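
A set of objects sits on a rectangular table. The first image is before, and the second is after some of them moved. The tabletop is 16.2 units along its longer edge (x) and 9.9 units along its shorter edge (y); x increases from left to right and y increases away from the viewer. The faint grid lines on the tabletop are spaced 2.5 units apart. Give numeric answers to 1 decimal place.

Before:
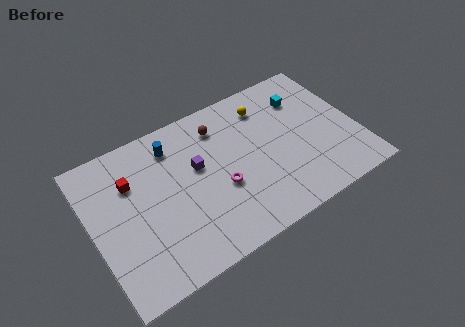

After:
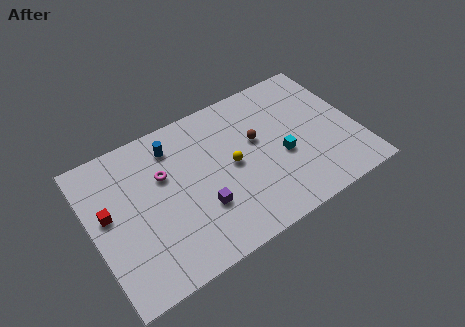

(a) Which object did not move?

the blue cylinder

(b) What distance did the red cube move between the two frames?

2.1

From (2.6, 6.9) to (1.0, 5.6), the red cube covered √(1.6² + 1.3²) ≈ 2.1 units.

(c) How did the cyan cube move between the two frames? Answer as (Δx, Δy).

(-1.9, -3.3)

The cyan cube started near (13.4, 7.4) and ended near (11.5, 4.1).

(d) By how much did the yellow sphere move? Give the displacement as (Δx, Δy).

(-2.6, -2.9)

The yellow sphere was at about (11.1, 7.9) and moved to about (8.5, 5.0).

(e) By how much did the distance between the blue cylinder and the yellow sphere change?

-1.4

Before: roughly 5.8 units apart; after: 4.4. That's 1.4 units closer together.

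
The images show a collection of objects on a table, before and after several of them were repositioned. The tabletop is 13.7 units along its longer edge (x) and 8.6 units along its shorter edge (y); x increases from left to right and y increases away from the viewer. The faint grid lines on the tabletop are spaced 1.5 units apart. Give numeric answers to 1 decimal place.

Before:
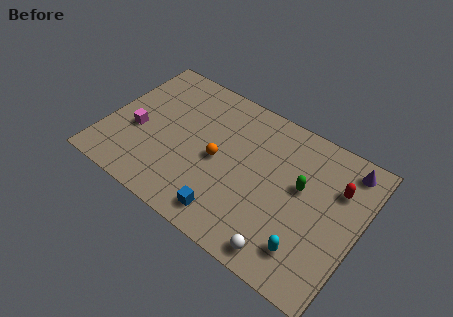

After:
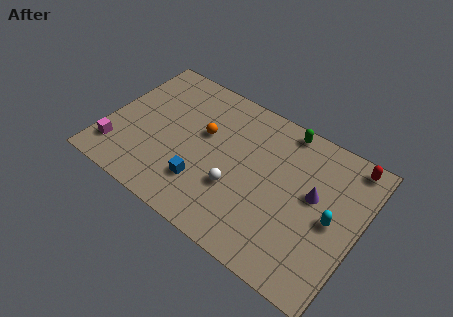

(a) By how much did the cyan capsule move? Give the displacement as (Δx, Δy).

(0.9, 2.3)

The cyan capsule started near (11.4, 1.8) and ended near (12.3, 4.1).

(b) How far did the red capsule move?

1.7

The red capsule was near (12.3, 6.0) before and (12.7, 7.7) after, so it travelled √(0.4² + 1.7²) ≈ 1.7 units.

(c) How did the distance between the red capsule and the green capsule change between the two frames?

+1.5

They were about 2.1 units apart before and 3.6 after — 1.5 units further apart.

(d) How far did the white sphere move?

3.6

The white sphere was near (10.3, 1.0) before and (7.3, 3.0) after, so it travelled √(3.0² + 2.0²) ≈ 3.6 units.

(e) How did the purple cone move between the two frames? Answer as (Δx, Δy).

(-1.4, -2.5)

The purple cone was at about (12.6, 7.4) and moved to about (11.2, 4.9).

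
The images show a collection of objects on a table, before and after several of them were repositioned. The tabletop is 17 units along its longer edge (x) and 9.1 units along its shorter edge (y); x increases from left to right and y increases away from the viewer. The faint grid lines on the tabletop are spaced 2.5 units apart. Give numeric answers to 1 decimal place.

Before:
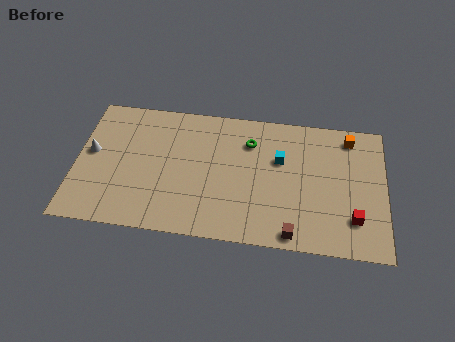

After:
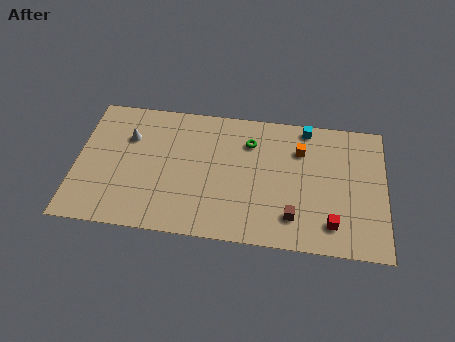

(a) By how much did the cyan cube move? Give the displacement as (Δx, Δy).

(1.4, 2.4)

The cyan cube was at about (11.2, 5.8) and moved to about (12.6, 8.2).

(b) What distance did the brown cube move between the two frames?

1.1

The brown cube moved from about (12.0, 0.9) to (12.0, 2.0), a distance of √(0.0² + 1.1²) ≈ 1.1.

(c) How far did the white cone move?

2.4

The white cone was near (0.8, 5.0) before and (2.8, 6.3) after, so it travelled √(2.0² + 1.3²) ≈ 2.4 units.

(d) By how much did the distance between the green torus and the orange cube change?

-2.8

Before: roughly 5.6 units apart; after: 2.8. That's 2.8 units closer together.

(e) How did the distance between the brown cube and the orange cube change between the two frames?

-2.9

The distance was about 7.5 in the first image and 4.6 in the second, so they moved 2.9 units closer together.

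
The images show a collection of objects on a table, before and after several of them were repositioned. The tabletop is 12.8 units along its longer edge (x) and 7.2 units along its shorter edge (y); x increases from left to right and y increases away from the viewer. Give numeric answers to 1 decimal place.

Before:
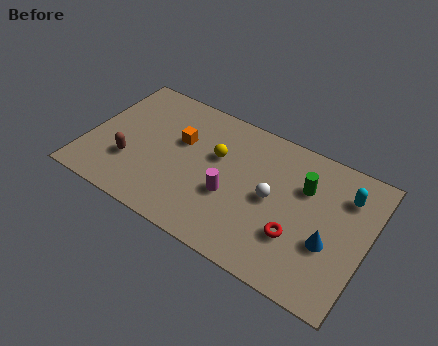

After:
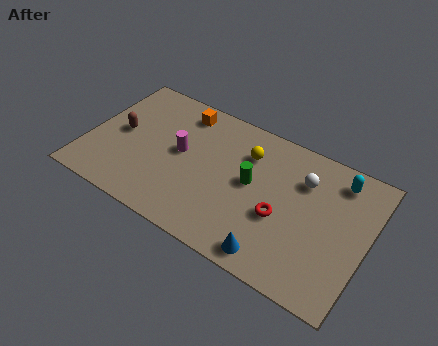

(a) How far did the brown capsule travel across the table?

1.6

The brown capsule moved from about (2.1, 2.3) to (1.4, 3.7), a distance of √(0.7² + 1.4²) ≈ 1.6.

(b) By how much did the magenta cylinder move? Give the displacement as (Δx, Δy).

(-2.5, 1.1)

The magenta cylinder started near (6.7, 2.8) and ended near (4.2, 3.9).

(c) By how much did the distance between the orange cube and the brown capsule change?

+0.5

The distance was about 3.0 in the first image and 3.5 in the second, so they moved 0.5 units further apart.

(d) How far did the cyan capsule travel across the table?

0.7

The cyan capsule moved from about (11.6, 5.4) to (11.2, 6.0), a distance of √(0.4² + 0.6²) ≈ 0.7.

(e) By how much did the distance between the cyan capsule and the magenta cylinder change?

+1.8

The distance was about 5.5 in the first image and 7.3 in the second, so they moved 1.8 units further apart.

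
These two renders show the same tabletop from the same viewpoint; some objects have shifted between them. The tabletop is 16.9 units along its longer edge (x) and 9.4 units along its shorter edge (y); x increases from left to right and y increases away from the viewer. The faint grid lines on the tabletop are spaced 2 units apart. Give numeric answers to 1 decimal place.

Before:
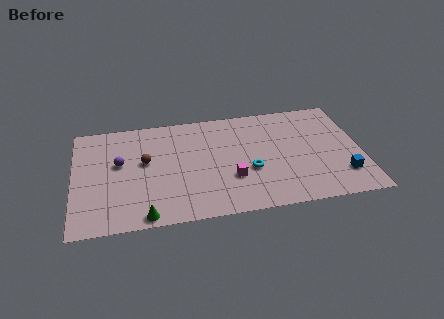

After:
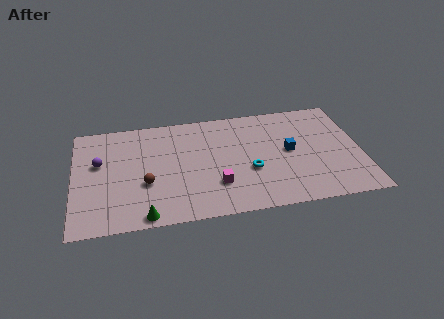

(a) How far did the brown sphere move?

1.9

The brown sphere moved from about (4.2, 5.4) to (4.2, 3.5), a distance of √(0.0² + 1.9²) ≈ 1.9.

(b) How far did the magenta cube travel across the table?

1.0

From (9.2, 3.1) to (8.3, 2.7), the magenta cube covered √(0.9² + 0.4²) ≈ 1.0 units.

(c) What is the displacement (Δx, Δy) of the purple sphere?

(-1.2, 0.2)

The purple sphere was at about (2.7, 5.5) and moved to about (1.5, 5.7).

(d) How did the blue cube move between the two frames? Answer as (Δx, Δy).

(-3.0, 2.6)

The blue cube started near (15.7, 2.3) and ended near (12.7, 4.9).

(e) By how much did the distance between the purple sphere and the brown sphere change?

+2.0

The distance was about 1.5 in the first image and 3.5 in the second, so they moved 2.0 units further apart.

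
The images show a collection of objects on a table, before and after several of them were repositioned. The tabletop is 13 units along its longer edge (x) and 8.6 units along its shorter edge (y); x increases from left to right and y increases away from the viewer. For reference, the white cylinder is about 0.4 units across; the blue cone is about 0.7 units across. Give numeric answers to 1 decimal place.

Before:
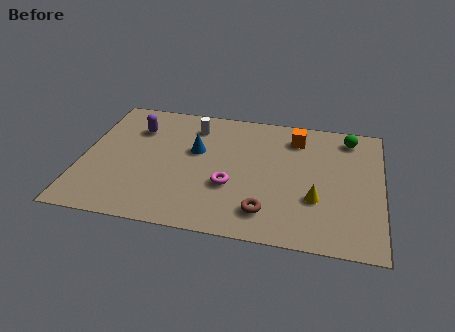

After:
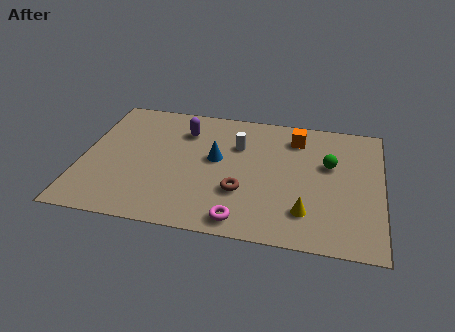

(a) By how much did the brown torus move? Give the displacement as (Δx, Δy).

(-1.1, 1.1)

The brown torus was at about (8.1, 1.7) and moved to about (7.0, 2.8).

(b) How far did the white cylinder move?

2.2

The white cylinder moved from about (4.7, 6.9) to (6.7, 5.9), a distance of √(2.0² + 1.0²) ≈ 2.2.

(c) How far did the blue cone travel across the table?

1.0

From (4.9, 5.2) to (5.8, 4.8), the blue cone covered √(0.9² + 0.4²) ≈ 1.0 units.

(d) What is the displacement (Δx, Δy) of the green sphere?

(-0.8, -2.0)

From the two frames, the green sphere sits at roughly (11.5, 7.3) before and (10.7, 5.3) after.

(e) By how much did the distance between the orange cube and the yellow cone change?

+0.8

They were about 4.1 units apart before and 4.9 after — 0.8 units further apart.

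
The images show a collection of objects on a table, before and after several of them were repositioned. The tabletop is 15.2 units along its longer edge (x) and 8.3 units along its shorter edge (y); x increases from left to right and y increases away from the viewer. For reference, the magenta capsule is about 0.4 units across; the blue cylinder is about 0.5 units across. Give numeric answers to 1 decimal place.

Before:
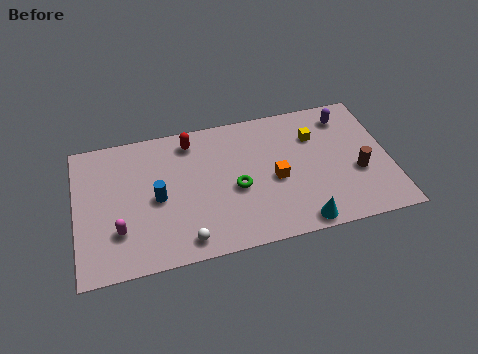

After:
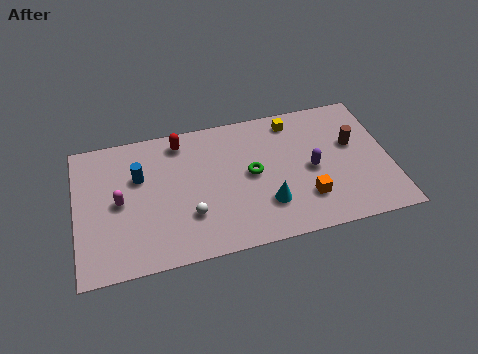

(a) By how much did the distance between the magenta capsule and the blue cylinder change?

-0.8

They were about 2.4 units apart before and 1.6 after — 0.8 units closer together.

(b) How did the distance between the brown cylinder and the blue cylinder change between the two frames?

+0.7

Before: roughly 9.7 units apart; after: 10.4. That's 0.7 units further apart.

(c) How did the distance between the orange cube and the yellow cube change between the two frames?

+1.9

They were about 3.0 units apart before and 4.9 after — 1.9 units further apart.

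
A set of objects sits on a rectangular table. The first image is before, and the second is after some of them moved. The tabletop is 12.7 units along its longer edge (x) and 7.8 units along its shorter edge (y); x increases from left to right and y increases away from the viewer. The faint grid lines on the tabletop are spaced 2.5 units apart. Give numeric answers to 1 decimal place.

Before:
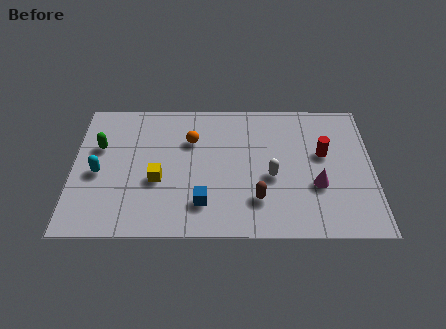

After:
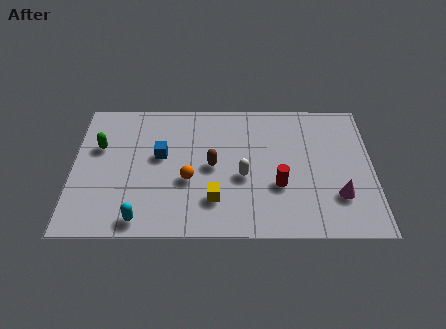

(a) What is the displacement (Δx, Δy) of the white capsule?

(-1.2, 0.0)

From the two frames, the white capsule sits at roughly (8.4, 3.3) before and (7.2, 3.3) after.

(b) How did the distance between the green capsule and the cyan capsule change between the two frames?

+3.0

The distance was about 1.5 in the first image and 4.5 in the second, so they moved 3.0 units further apart.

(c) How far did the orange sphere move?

2.3

From (5.0, 5.4) to (4.9, 3.1), the orange sphere covered √(0.1² + 2.3²) ≈ 2.3 units.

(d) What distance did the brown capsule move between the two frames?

2.7

From (7.8, 2.0) to (5.9, 3.9), the brown capsule covered √(1.9² + 1.9²) ≈ 2.7 units.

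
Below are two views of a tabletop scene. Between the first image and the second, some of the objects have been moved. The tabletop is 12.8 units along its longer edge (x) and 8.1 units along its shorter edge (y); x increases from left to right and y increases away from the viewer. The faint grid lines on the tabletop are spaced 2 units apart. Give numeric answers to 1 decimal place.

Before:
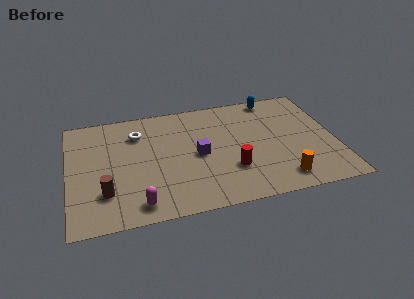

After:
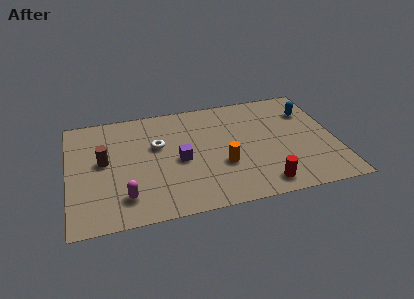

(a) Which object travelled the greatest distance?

the orange cylinder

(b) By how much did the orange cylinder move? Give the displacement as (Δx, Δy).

(-2.7, 1.6)

From the two frames, the orange cylinder sits at roughly (10.0, 1.3) before and (7.3, 2.9) after.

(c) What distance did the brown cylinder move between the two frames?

2.2

The brown cylinder moved from about (1.7, 2.2) to (1.7, 4.4), a distance of √(0.0² + 2.2²) ≈ 2.2.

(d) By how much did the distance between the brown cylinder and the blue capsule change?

+0.3

They were about 9.8 units apart before and 10.1 after — 0.3 units further apart.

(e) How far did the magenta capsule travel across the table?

0.8

From (3.2, 1.1) to (2.6, 1.7), the magenta capsule covered √(0.6² + 0.6²) ≈ 0.8 units.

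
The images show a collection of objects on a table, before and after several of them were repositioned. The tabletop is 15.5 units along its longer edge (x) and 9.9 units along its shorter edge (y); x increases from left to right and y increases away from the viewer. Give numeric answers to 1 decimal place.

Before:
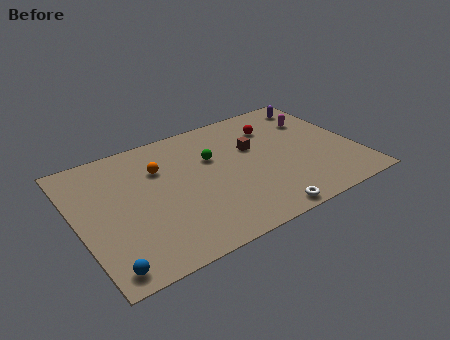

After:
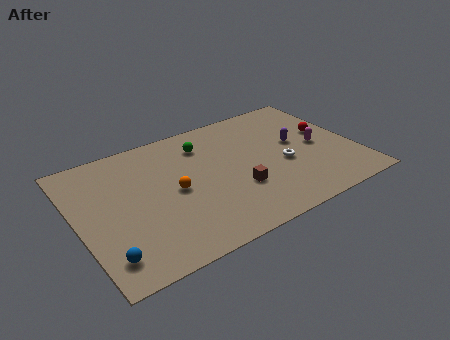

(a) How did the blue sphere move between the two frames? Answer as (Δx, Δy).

(0.1, 0.7)

The blue sphere started near (1.0, 1.1) and ended near (1.1, 1.8).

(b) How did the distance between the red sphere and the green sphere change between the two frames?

+3.3

They were about 3.8 units apart before and 7.1 after — 3.3 units further apart.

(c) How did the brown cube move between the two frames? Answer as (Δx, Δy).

(-1.4, -2.9)

The brown cube was at about (10.0, 6.2) and moved to about (8.6, 3.3).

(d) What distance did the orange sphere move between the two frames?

2.2

The orange sphere was near (4.8, 6.9) before and (5.3, 4.8) after, so it travelled √(0.5² + 2.1²) ≈ 2.2 units.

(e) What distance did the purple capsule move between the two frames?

3.4

From (14.1, 8.4) to (12.4, 5.5), the purple capsule covered √(1.7² + 2.9²) ≈ 3.4 units.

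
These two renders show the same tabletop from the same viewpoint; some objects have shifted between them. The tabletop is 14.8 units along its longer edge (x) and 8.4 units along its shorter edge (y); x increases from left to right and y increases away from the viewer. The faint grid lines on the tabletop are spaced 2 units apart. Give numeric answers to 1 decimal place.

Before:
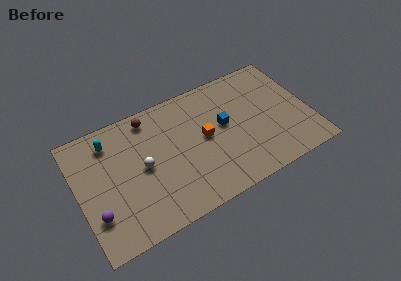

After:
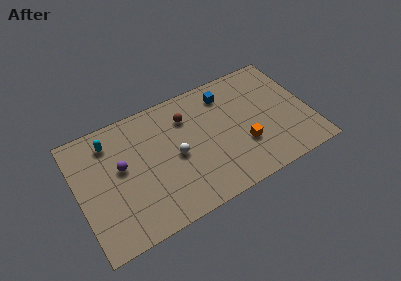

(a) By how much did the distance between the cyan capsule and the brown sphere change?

+2.3

The distance was about 2.6 in the first image and 4.9 in the second, so they moved 2.3 units further apart.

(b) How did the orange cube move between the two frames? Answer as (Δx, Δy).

(2.3, -1.6)

The orange cube was at about (8.1, 4.4) and moved to about (10.4, 2.8).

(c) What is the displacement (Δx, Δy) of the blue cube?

(0.4, 2.1)

From the two frames, the blue cube sits at roughly (9.4, 4.7) before and (9.8, 6.8) after.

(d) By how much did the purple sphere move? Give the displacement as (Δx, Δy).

(1.9, 2.4)

The purple sphere started near (0.9, 2.4) and ended near (2.8, 4.8).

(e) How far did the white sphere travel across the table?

2.1

The white sphere moved from about (4.1, 4.2) to (6.2, 4.0), a distance of √(2.1² + 0.2²) ≈ 2.1.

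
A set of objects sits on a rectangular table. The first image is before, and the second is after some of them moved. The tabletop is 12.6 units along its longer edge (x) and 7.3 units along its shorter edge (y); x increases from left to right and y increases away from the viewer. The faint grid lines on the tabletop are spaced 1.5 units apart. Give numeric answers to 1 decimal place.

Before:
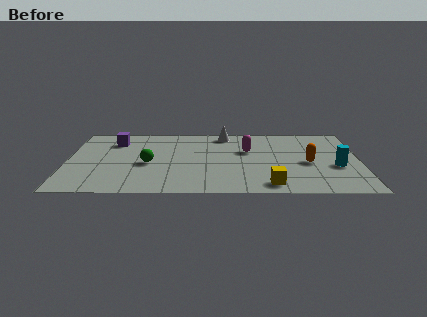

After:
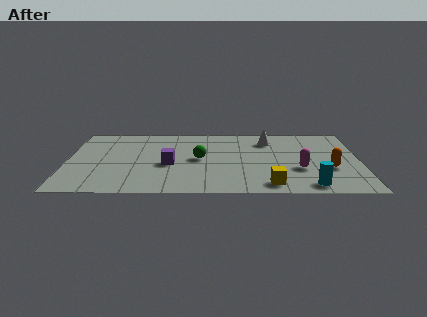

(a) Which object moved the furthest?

the purple cube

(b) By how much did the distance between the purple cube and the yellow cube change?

-3.3

They were about 8.1 units apart before and 4.8 after — 3.3 units closer together.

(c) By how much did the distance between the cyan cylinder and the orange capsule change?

+0.7

Before: roughly 1.3 units apart; after: 2.0. That's 0.7 units further apart.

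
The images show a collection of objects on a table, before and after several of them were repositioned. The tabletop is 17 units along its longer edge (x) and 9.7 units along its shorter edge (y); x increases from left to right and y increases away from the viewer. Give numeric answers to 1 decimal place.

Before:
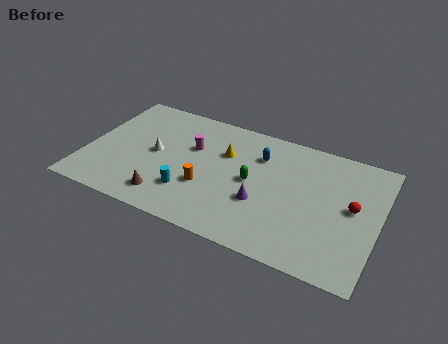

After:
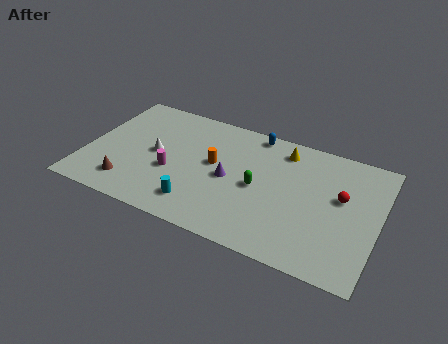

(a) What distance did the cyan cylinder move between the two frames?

0.9

From (6.3, 2.6) to (6.9, 1.9), the cyan cylinder covered √(0.6² + 0.7²) ≈ 0.9 units.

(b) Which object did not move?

the white cone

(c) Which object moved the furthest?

the yellow cone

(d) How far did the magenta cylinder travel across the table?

2.6

The magenta cylinder moved from about (6.0, 6.2) to (5.1, 3.8), a distance of √(0.9² + 2.4²) ≈ 2.6.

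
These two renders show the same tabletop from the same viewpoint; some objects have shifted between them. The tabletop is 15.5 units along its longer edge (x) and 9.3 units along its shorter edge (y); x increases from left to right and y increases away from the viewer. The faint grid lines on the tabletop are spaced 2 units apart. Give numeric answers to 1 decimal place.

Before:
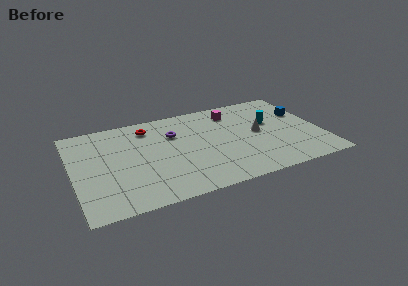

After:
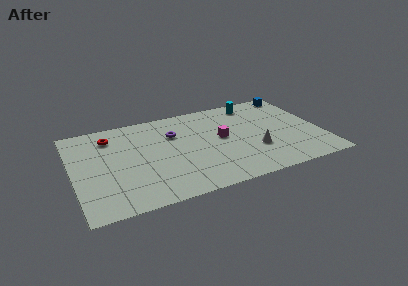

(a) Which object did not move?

the purple torus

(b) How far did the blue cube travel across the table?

2.3

From (14.6, 6.0) to (14.4, 8.3), the blue cube covered √(0.2² + 2.3²) ≈ 2.3 units.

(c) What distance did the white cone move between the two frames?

1.7

The white cone moved from about (11.6, 4.8) to (11.2, 3.1), a distance of √(0.4² + 1.7²) ≈ 1.7.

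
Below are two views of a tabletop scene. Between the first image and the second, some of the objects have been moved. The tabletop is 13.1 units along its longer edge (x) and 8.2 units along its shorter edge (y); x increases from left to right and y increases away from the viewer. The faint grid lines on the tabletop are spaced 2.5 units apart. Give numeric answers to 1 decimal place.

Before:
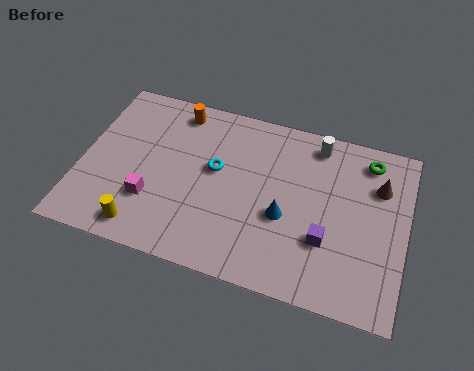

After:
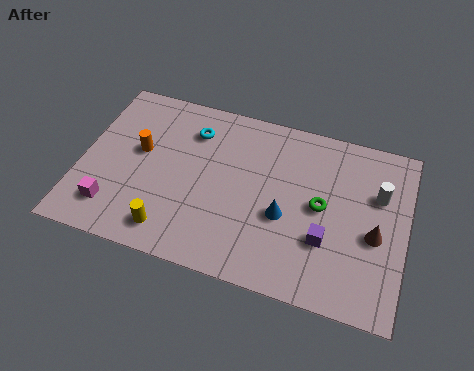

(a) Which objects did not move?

the blue cone and the purple cube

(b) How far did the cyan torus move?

1.9

From (5.4, 4.7) to (4.3, 6.3), the cyan torus covered √(1.1² + 1.6²) ≈ 1.9 units.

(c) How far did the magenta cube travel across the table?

1.7

The magenta cube was near (3.0, 2.5) before and (1.5, 1.7) after, so it travelled √(1.5² + 0.8²) ≈ 1.7 units.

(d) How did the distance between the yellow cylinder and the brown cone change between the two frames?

-1.9

Before: roughly 10.2 units apart; after: 8.3. That's 1.9 units closer together.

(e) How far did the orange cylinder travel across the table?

2.7

From (3.6, 7.1) to (2.3, 4.7), the orange cylinder covered √(1.3² + 2.4²) ≈ 2.7 units.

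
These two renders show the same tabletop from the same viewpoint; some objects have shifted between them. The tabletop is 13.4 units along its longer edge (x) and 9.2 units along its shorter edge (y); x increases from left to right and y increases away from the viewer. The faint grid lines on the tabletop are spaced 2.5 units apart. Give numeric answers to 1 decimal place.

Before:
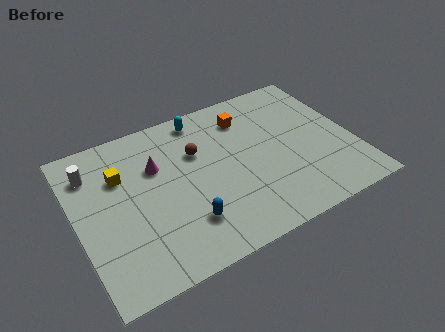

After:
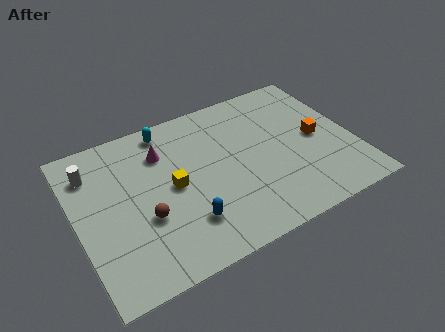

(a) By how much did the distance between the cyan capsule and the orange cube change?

+5.5

The distance was about 2.3 in the first image and 7.8 in the second, so they moved 5.5 units further apart.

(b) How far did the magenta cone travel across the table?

0.8

The magenta cone moved from about (4.0, 6.1) to (4.4, 6.8), a distance of √(0.4² + 0.7²) ≈ 0.8.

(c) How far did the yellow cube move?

2.9

From (2.3, 6.3) to (4.6, 4.6), the yellow cube covered √(2.3² + 1.7²) ≈ 2.9 units.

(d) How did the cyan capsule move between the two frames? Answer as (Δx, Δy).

(-1.7, 0.0)

The cyan capsule started near (6.5, 8.1) and ended near (4.8, 8.1).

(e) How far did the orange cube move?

4.1

The orange cube was near (8.6, 7.2) before and (11.7, 4.5) after, so it travelled √(3.1² + 2.7²) ≈ 4.1 units.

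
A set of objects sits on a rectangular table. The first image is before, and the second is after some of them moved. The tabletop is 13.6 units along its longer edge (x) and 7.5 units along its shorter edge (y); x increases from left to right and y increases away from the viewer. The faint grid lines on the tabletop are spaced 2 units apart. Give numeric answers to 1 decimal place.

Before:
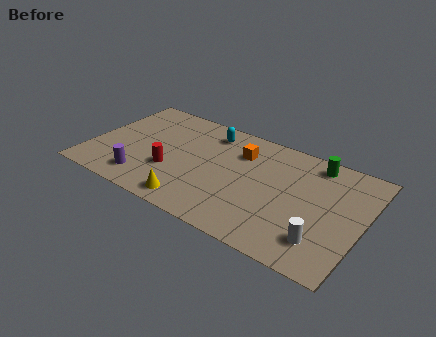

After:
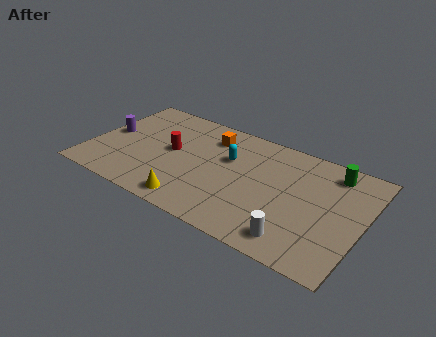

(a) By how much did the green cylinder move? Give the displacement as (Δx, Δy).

(0.9, -0.2)

The green cylinder started near (10.9, 6.5) and ended near (11.8, 6.3).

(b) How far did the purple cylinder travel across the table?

3.3

The purple cylinder moved from about (3.0, 1.4) to (0.8, 3.9), a distance of √(2.2² + 2.5²) ≈ 3.3.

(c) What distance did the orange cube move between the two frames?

1.6

From (7.3, 5.5) to (5.7, 5.9), the orange cube covered √(1.6² + 0.4²) ≈ 1.6 units.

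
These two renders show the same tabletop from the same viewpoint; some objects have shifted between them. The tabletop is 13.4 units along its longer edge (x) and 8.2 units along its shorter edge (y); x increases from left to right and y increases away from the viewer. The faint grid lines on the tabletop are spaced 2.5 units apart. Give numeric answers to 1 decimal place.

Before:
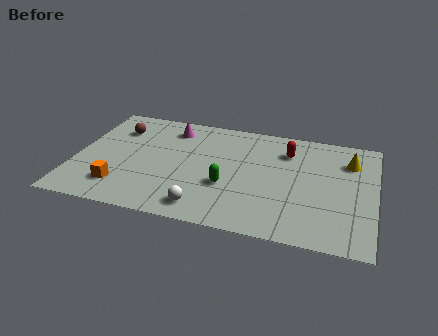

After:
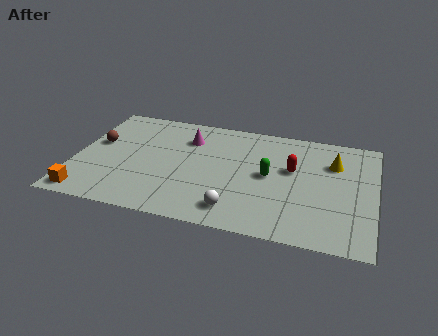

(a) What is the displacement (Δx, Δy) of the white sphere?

(1.4, 0.2)

From the two frames, the white sphere sits at roughly (6.0, 1.2) before and (7.4, 1.4) after.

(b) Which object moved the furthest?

the green capsule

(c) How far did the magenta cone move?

1.0

The magenta cone moved from about (4.1, 6.7) to (4.9, 6.1), a distance of √(0.8² + 0.6²) ≈ 1.0.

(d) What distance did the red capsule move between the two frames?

1.3

The red capsule moved from about (9.4, 6.2) to (9.7, 4.9), a distance of √(0.3² + 1.3²) ≈ 1.3.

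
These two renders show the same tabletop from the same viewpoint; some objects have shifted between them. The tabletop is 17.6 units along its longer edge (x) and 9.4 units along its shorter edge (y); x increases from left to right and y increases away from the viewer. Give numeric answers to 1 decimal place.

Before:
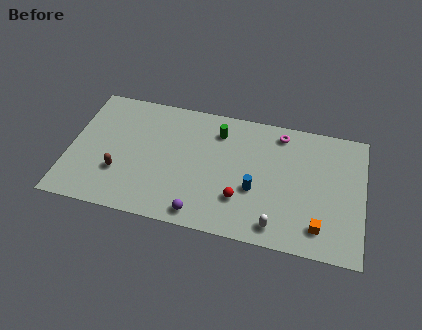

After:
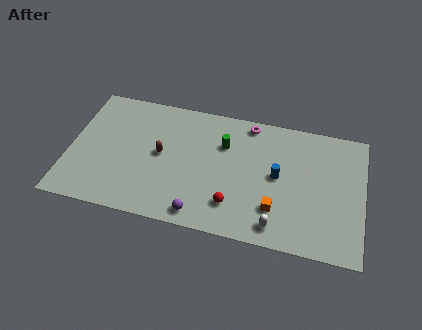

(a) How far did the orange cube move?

2.7

The orange cube moved from about (15.1, 1.8) to (12.5, 2.5), a distance of √(2.6² + 0.7²) ≈ 2.7.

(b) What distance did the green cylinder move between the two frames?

1.0

The green cylinder moved from about (8.8, 7.4) to (9.2, 6.5), a distance of √(0.4² + 0.9²) ≈ 1.0.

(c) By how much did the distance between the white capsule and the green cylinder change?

-1.0

They were about 7.2 units apart before and 6.2 after — 1.0 units closer together.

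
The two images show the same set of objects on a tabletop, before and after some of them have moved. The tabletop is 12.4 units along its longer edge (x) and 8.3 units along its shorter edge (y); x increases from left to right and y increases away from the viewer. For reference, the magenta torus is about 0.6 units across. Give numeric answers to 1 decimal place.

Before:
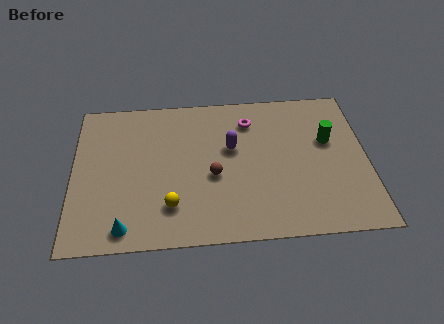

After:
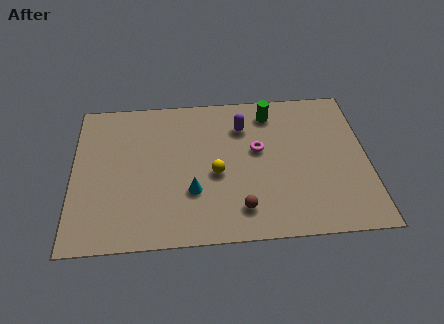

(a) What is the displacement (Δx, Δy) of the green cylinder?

(-2.4, 1.8)

The green cylinder started near (10.8, 5.1) and ended near (8.4, 6.9).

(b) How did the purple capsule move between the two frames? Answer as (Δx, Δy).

(0.5, 1.2)

The purple capsule started near (6.7, 5.0) and ended near (7.2, 6.2).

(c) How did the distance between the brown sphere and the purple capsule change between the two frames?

+2.9

Before: roughly 1.7 units apart; after: 4.6. That's 2.9 units further apart.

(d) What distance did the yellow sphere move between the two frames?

2.5

From (4.1, 2.0) to (6.0, 3.6), the yellow sphere covered √(1.9² + 1.6²) ≈ 2.5 units.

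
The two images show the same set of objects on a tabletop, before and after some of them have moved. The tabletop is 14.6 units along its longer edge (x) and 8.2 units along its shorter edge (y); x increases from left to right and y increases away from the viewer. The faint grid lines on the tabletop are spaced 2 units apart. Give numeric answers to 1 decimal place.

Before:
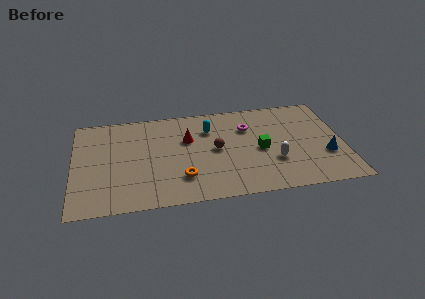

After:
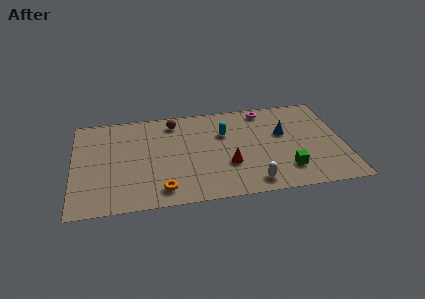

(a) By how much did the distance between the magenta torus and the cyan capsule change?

+0.8

Before: roughly 2.1 units apart; after: 2.9. That's 0.8 units further apart.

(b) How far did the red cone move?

3.3

The red cone moved from about (6.2, 5.3) to (8.3, 2.8), a distance of √(2.1² + 2.5²) ≈ 3.3.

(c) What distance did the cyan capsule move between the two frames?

0.9

The cyan capsule was near (7.4, 6.0) before and (8.2, 5.5) after, so it travelled √(0.8² + 0.5²) ≈ 0.9 units.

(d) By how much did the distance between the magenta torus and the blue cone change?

-2.7

They were about 5.1 units apart before and 2.4 after — 2.7 units closer together.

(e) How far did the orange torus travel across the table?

1.4

From (5.8, 2.1) to (4.7, 1.3), the orange torus covered √(1.1² + 0.8²) ≈ 1.4 units.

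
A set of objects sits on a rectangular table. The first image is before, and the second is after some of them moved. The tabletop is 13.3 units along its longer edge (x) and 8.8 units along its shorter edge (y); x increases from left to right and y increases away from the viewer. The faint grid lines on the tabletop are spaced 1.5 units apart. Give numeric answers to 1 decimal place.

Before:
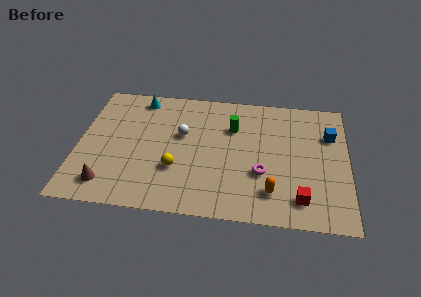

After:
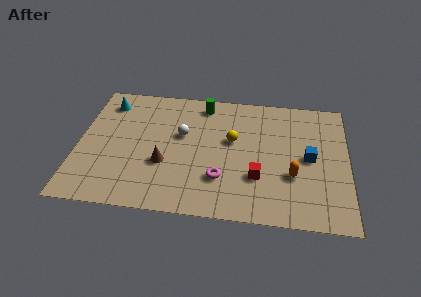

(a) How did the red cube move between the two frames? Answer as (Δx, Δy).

(-2.1, 1.2)

The red cube started near (11.0, 1.6) and ended near (8.9, 2.8).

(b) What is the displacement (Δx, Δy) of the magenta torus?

(-2.0, -0.6)

The magenta torus was at about (9.1, 3.1) and moved to about (7.1, 2.5).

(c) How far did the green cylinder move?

2.1

The green cylinder was near (7.6, 6.1) before and (6.1, 7.6) after, so it travelled √(1.5² + 1.5²) ≈ 2.1 units.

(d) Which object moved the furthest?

the yellow sphere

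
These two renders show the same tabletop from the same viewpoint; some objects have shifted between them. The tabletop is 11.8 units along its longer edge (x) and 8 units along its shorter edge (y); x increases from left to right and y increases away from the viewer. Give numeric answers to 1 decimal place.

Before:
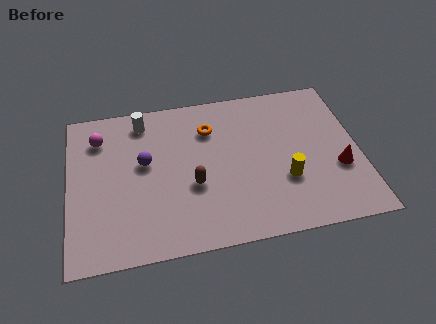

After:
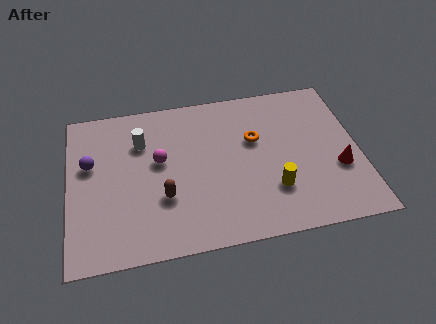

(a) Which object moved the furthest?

the magenta sphere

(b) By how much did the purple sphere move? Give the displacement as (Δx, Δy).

(-2.2, 0.3)

The purple sphere started near (3.1, 4.6) and ended near (0.9, 4.9).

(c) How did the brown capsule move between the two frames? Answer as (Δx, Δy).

(-1.2, -0.4)

The brown capsule started near (5.0, 3.1) and ended near (3.8, 2.7).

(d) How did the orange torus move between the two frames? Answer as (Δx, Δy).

(1.8, -0.9)

The orange torus started near (5.8, 5.9) and ended near (7.6, 5.0).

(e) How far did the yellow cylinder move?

0.6

The yellow cylinder was near (8.7, 2.7) before and (8.2, 2.3) after, so it travelled √(0.5² + 0.4²) ≈ 0.6 units.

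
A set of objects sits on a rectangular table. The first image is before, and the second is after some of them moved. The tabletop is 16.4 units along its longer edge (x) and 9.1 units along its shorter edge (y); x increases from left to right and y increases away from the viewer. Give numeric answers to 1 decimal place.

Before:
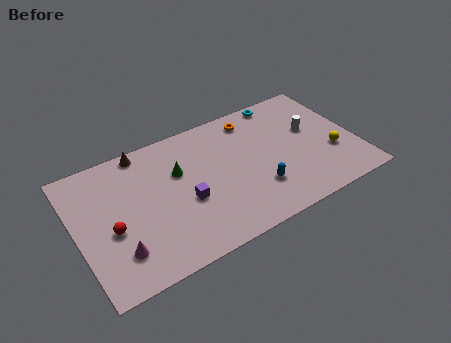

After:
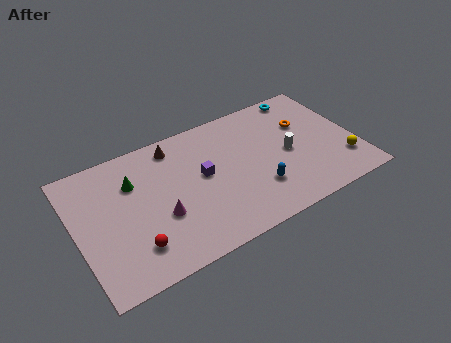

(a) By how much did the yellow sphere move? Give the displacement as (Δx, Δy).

(0.5, -0.9)

The yellow sphere was at about (14.9, 3.2) and moved to about (15.4, 2.3).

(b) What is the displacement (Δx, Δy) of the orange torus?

(2.9, -1.7)

The orange torus started near (10.8, 7.7) and ended near (13.7, 6.0).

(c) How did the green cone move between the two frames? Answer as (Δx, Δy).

(-2.6, 0.5)

From the two frames, the green cone sits at roughly (6.1, 5.9) before and (3.5, 6.4) after.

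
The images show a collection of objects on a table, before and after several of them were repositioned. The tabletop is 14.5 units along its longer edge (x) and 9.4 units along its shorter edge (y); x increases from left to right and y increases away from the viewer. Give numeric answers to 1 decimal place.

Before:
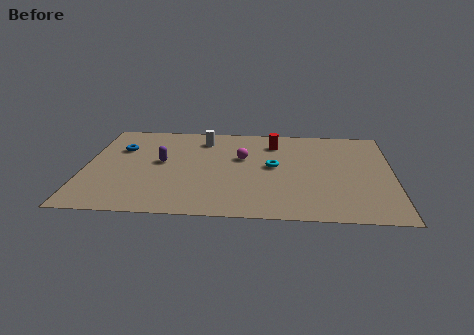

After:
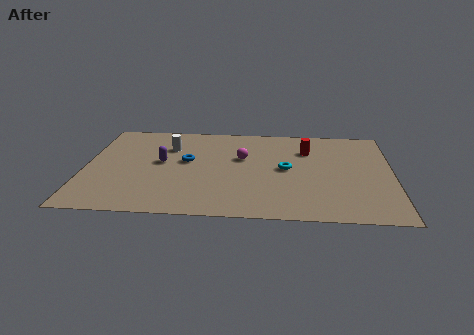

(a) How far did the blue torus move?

3.4

The blue torus moved from about (1.6, 6.4) to (4.8, 5.3), a distance of √(3.2² + 1.1²) ≈ 3.4.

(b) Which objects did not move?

the purple capsule and the magenta sphere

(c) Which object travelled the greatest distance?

the blue torus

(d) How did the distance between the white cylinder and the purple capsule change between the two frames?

-1.5

The distance was about 3.1 in the first image and 1.6 in the second, so they moved 1.5 units closer together.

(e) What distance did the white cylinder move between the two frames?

1.8

The white cylinder moved from about (5.5, 7.6) to (3.9, 6.7), a distance of √(1.6² + 0.9²) ≈ 1.8.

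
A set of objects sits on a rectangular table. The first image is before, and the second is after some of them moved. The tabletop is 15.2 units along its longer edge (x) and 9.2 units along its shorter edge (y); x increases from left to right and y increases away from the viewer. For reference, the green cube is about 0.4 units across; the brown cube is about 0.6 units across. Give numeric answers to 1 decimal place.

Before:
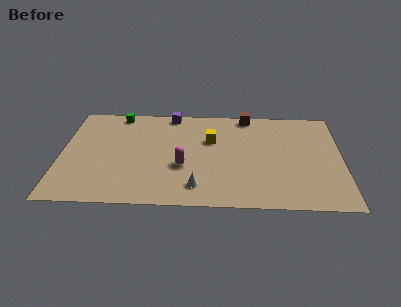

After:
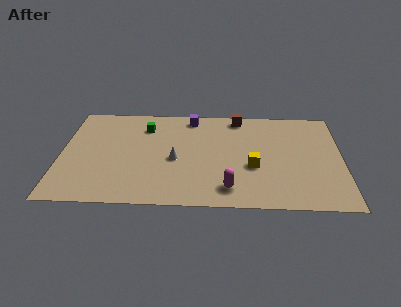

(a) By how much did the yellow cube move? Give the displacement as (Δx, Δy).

(2.3, -2.4)

From the two frames, the yellow cube sits at roughly (8.1, 6.0) before and (10.4, 3.6) after.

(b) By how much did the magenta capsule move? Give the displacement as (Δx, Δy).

(2.5, -1.9)

The magenta capsule started near (6.6, 3.5) and ended near (9.1, 1.6).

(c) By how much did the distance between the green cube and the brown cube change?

-1.9

They were about 7.1 units apart before and 5.2 after — 1.9 units closer together.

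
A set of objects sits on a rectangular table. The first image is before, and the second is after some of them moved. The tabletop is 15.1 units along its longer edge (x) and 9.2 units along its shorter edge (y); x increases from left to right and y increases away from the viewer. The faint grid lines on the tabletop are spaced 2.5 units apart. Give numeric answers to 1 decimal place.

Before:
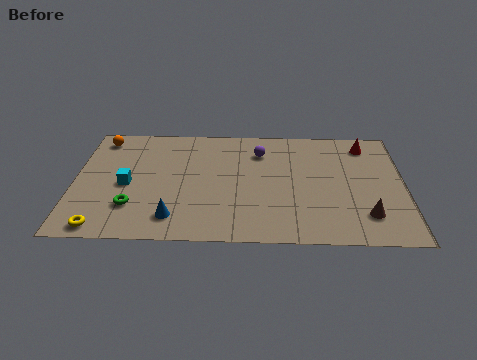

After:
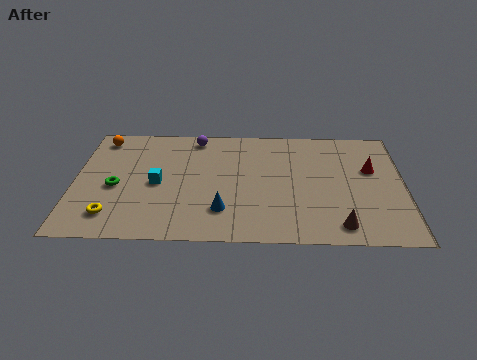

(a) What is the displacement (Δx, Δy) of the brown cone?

(-1.2, -0.8)

From the two frames, the brown cone sits at roughly (13.3, 2.1) before and (12.1, 1.3) after.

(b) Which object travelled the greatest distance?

the purple sphere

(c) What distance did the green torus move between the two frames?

1.7

The green torus was near (2.7, 2.5) before and (1.9, 4.0) after, so it travelled √(0.8² + 1.5²) ≈ 1.7 units.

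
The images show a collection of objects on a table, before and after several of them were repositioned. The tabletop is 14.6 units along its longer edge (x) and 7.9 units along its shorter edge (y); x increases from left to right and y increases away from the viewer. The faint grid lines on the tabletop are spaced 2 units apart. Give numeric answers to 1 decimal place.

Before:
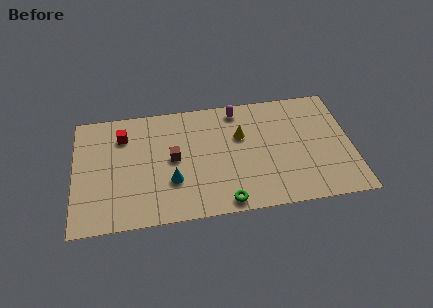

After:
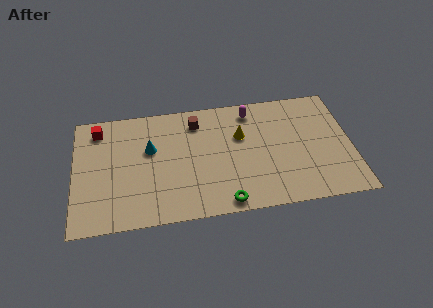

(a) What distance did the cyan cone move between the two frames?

2.5

From (5.1, 2.6) to (4.0, 4.9), the cyan cone covered √(1.1² + 2.3²) ≈ 2.5 units.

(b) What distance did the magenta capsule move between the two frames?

0.7

The magenta capsule was near (8.7, 6.9) before and (9.4, 6.7) after, so it travelled √(0.7² + 0.2²) ≈ 0.7 units.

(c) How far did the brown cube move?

2.6

The brown cube was near (5.2, 4.1) before and (6.5, 6.4) after, so it travelled √(1.3² + 2.3²) ≈ 2.6 units.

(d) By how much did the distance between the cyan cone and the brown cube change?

+1.4

The distance was about 1.5 in the first image and 2.9 in the second, so they moved 1.4 units further apart.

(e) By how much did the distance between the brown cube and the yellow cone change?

-1.1

The distance was about 3.7 in the first image and 2.6 in the second, so they moved 1.1 units closer together.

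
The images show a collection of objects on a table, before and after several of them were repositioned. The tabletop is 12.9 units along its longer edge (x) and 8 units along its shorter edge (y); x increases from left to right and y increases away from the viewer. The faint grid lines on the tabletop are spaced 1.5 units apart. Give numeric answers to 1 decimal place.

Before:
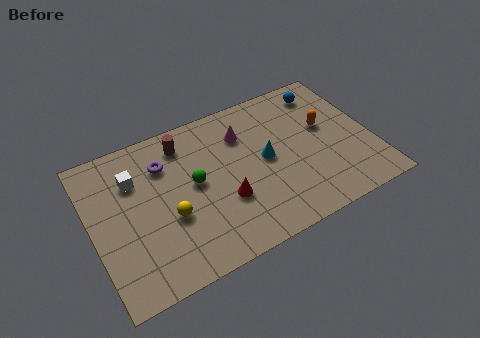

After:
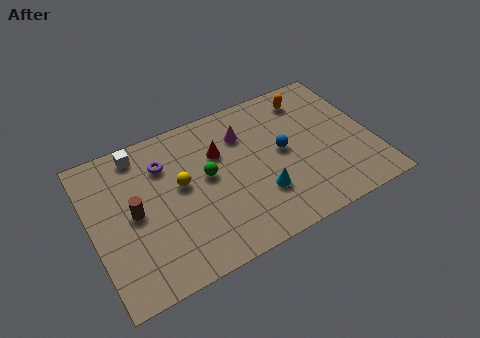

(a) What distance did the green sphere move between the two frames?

0.6

From (4.7, 4.3) to (5.3, 4.4), the green sphere covered √(0.6² + 0.1²) ≈ 0.6 units.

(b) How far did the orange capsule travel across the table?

2.0

The orange capsule was near (10.9, 4.7) before and (10.4, 6.6) after, so it travelled √(0.5² + 1.9²) ≈ 2.0 units.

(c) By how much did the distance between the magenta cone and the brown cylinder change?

+2.8

Before: roughly 2.8 units apart; after: 5.6. That's 2.8 units further apart.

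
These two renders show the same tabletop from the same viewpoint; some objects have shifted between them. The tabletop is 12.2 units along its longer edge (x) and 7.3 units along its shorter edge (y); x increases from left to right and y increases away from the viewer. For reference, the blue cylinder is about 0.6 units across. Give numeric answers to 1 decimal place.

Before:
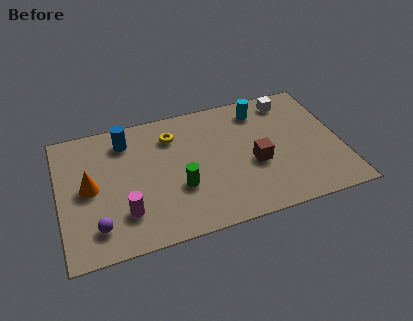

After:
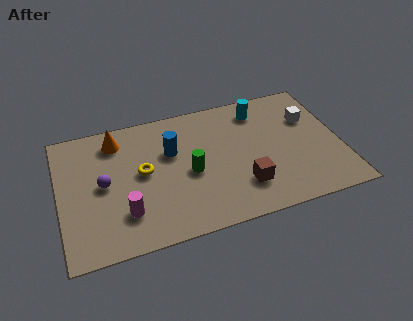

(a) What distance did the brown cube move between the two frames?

1.3

From (8.4, 3.0) to (7.8, 1.9), the brown cube covered √(0.6² + 1.1²) ≈ 1.3 units.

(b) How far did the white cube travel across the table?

1.5

From (10.2, 6.2) to (11.0, 4.9), the white cube covered √(0.8² + 1.3²) ≈ 1.5 units.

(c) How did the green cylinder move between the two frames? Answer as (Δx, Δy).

(0.5, 0.7)

From the two frames, the green cylinder sits at roughly (5.1, 2.6) before and (5.6, 3.3) after.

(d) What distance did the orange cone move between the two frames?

2.6

The orange cone moved from about (1.3, 3.7) to (2.6, 6.0), a distance of √(1.3² + 2.3²) ≈ 2.6.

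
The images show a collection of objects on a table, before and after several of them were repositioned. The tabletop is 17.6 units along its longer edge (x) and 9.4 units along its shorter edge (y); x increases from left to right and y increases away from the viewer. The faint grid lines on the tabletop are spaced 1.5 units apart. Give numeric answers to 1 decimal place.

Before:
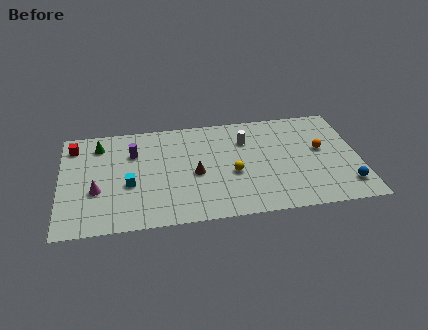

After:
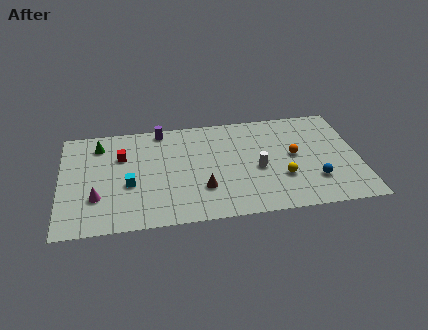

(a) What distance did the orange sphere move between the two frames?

1.6

The orange sphere was near (15.4, 5.3) before and (13.8, 5.0) after, so it travelled √(1.6² + 0.3²) ≈ 1.6 units.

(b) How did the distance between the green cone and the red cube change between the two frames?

+0.3

The distance was about 1.5 in the first image and 1.8 in the second, so they moved 0.3 units further apart.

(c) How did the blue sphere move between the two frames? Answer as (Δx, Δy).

(-1.8, 0.7)

The blue sphere was at about (16.7, 1.9) and moved to about (14.9, 2.6).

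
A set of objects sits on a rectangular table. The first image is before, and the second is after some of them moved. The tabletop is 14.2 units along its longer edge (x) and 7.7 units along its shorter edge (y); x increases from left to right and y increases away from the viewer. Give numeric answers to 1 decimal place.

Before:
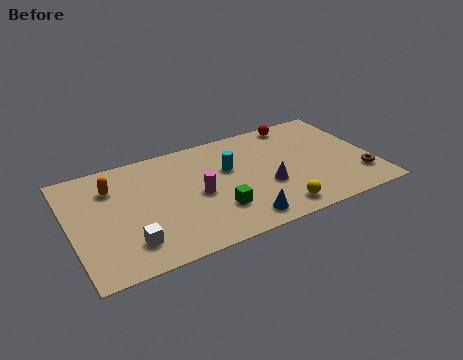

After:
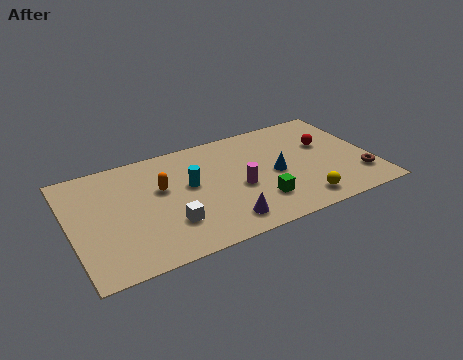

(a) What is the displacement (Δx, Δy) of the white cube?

(1.9, 0.5)

The white cube started near (2.5, 1.7) and ended near (4.4, 2.2).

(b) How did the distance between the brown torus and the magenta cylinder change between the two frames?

-1.9

They were about 7.7 units apart before and 5.8 after — 1.9 units closer together.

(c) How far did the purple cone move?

2.8

From (9.1, 2.9) to (6.8, 1.3), the purple cone covered √(2.3² + 1.6²) ≈ 2.8 units.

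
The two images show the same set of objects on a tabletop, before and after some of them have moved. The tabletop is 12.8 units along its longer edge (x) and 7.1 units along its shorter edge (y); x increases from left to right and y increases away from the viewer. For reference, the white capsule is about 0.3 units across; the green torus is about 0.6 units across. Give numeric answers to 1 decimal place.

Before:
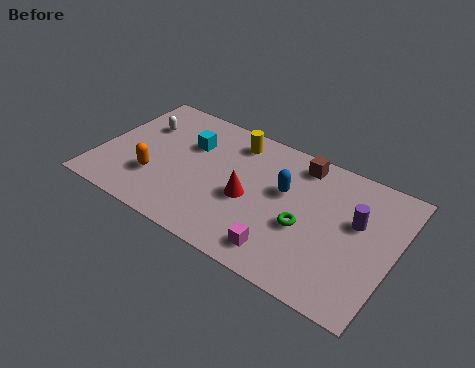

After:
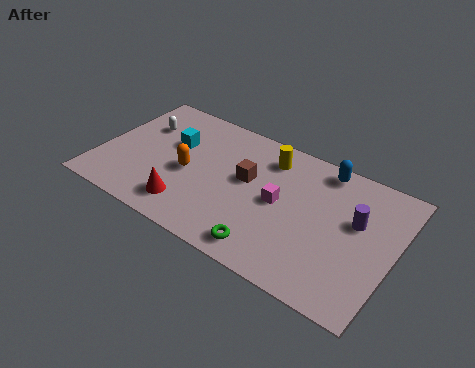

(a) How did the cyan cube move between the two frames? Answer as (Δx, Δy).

(-0.7, -0.3)

The cyan cube started near (3.7, 4.8) and ended near (3.0, 4.5).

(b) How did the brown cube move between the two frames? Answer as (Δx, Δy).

(-2.0, -2.0)

From the two frames, the brown cube sits at roughly (8.4, 6.1) before and (6.4, 4.1) after.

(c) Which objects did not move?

the purple cylinder and the white capsule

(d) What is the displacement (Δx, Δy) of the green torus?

(-1.3, -1.9)

The green torus was at about (9.1, 2.9) and moved to about (7.8, 1.0).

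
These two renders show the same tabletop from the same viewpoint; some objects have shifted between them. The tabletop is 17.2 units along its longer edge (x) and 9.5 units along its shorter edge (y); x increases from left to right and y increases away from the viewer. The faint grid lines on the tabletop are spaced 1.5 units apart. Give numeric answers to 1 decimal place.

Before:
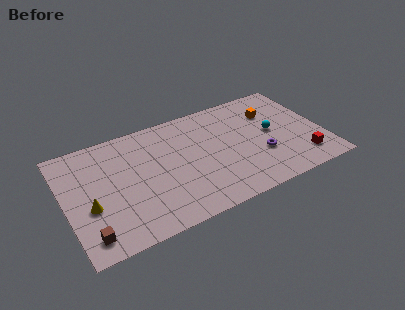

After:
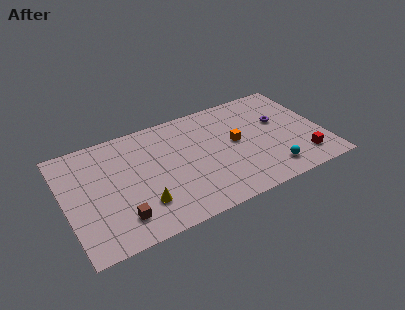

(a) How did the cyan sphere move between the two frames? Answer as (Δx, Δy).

(-0.6, -3.3)

The cyan sphere started near (13.9, 5.0) and ended near (13.3, 1.7).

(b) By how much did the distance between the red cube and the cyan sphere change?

-1.3

Before: roughly 3.5 units apart; after: 2.2. That's 1.3 units closer together.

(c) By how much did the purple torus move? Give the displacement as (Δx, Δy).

(1.6, 2.5)

From the two frames, the purple torus sits at roughly (12.9, 3.3) before and (14.5, 5.8) after.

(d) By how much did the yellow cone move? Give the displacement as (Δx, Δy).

(3.3, -1.2)

The yellow cone started near (1.5, 3.7) and ended near (4.8, 2.5).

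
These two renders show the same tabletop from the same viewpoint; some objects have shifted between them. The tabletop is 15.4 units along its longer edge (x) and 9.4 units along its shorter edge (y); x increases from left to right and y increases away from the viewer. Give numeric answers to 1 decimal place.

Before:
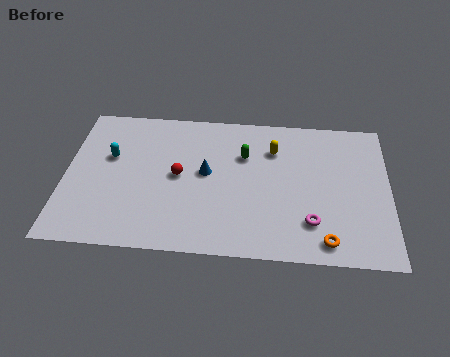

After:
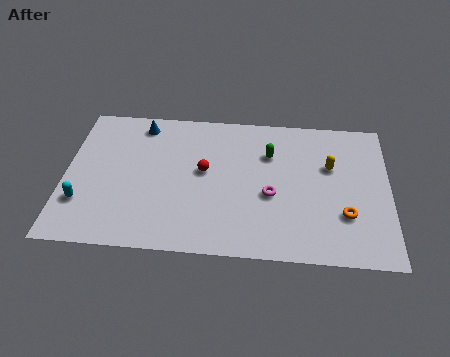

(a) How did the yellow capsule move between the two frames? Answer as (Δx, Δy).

(2.7, -0.9)

The yellow capsule started near (9.9, 6.9) and ended near (12.6, 6.0).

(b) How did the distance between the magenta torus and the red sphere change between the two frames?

-3.3

Before: roughly 6.8 units apart; after: 3.5. That's 3.3 units closer together.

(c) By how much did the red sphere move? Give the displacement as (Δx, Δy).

(1.2, 0.4)

From the two frames, the red sphere sits at roughly (5.4, 4.8) before and (6.6, 5.2) after.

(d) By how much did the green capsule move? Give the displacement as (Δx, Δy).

(1.2, 0.2)

The green capsule started near (8.5, 6.4) and ended near (9.7, 6.6).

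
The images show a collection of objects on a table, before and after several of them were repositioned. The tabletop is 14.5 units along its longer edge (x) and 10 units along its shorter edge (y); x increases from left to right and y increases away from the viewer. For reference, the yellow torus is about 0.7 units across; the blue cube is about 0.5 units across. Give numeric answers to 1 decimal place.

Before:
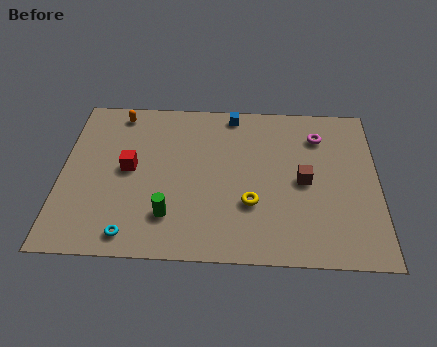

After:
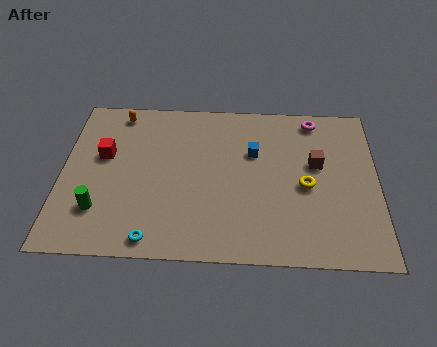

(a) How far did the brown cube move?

1.3

The brown cube moved from about (11.1, 4.8) to (11.7, 5.9), a distance of √(0.6² + 1.1²) ≈ 1.3.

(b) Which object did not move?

the orange capsule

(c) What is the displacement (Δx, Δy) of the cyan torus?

(1.0, -0.2)

The cyan torus started near (3.3, 1.2) and ended near (4.3, 1.0).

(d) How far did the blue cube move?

2.7

The blue cube moved from about (7.8, 9.0) to (8.8, 6.5), a distance of √(1.0² + 2.5²) ≈ 2.7.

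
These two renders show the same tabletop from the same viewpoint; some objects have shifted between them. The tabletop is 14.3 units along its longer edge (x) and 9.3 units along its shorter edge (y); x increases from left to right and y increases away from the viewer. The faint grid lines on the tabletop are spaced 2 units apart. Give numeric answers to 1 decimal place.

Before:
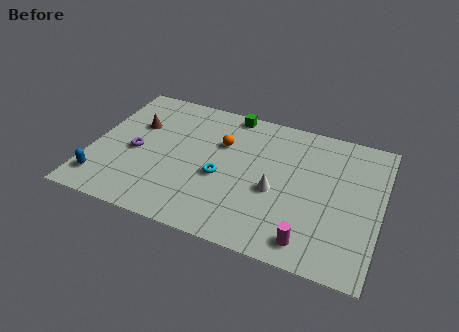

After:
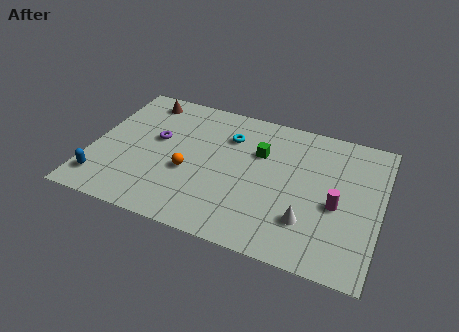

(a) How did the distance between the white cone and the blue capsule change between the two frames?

+1.4

The distance was about 8.7 in the first image and 10.1 in the second, so they moved 1.4 units further apart.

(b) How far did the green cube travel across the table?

2.9

From (6.5, 8.5) to (8.2, 6.2), the green cube covered √(1.7² + 2.3²) ≈ 2.9 units.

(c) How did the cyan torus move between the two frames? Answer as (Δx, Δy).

(0.1, 2.9)

The cyan torus was at about (6.5, 3.9) and moved to about (6.6, 6.8).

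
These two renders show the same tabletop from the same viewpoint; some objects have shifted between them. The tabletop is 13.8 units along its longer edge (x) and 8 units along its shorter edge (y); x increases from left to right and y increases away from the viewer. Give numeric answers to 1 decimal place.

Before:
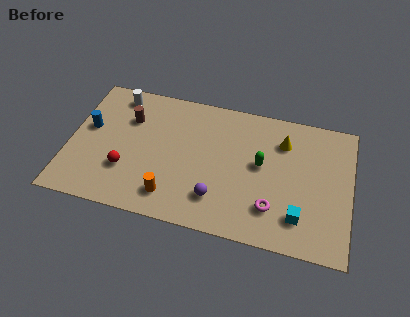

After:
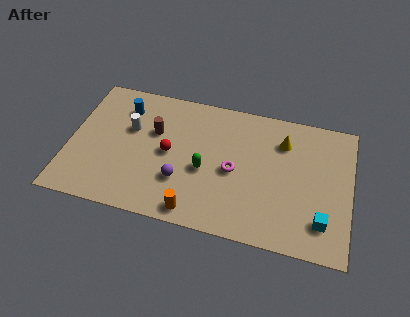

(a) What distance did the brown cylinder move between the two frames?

1.4

The brown cylinder was near (2.8, 5.6) before and (4.1, 5.1) after, so it travelled √(1.3² + 0.5²) ≈ 1.4 units.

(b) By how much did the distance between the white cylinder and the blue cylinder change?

-1.3

Before: roughly 2.6 units apart; after: 1.3. That's 1.3 units closer together.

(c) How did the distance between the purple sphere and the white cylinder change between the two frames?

-3.6

Before: roughly 7.3 units apart; after: 3.7. That's 3.6 units closer together.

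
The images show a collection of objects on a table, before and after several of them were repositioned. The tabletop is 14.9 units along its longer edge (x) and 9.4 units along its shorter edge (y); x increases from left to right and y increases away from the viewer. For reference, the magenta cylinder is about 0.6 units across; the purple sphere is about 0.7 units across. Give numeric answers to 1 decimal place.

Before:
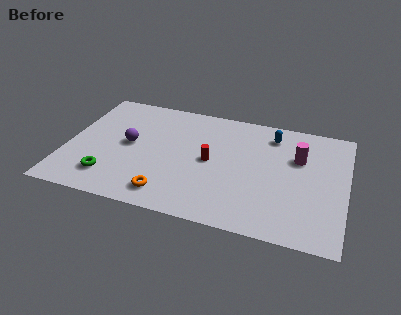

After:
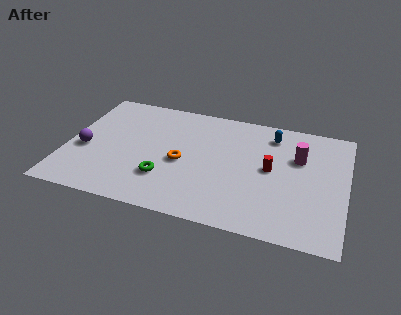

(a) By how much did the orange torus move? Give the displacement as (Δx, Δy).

(0.5, 2.7)

From the two frames, the orange torus sits at roughly (5.7, 1.5) before and (6.2, 4.2) after.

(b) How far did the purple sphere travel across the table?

2.5

The purple sphere moved from about (3.3, 4.9) to (1.0, 3.9), a distance of √(2.3² + 1.0²) ≈ 2.5.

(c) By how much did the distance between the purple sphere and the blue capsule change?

+2.5

The distance was about 8.0 in the first image and 10.5 in the second, so they moved 2.5 units further apart.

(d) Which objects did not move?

the blue capsule and the magenta cylinder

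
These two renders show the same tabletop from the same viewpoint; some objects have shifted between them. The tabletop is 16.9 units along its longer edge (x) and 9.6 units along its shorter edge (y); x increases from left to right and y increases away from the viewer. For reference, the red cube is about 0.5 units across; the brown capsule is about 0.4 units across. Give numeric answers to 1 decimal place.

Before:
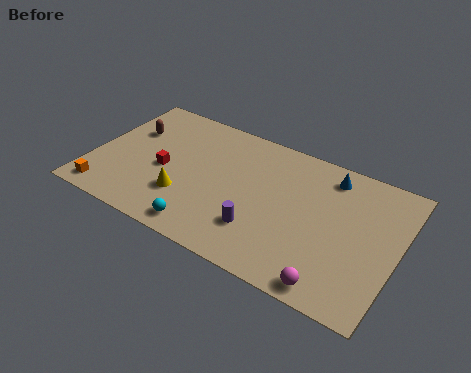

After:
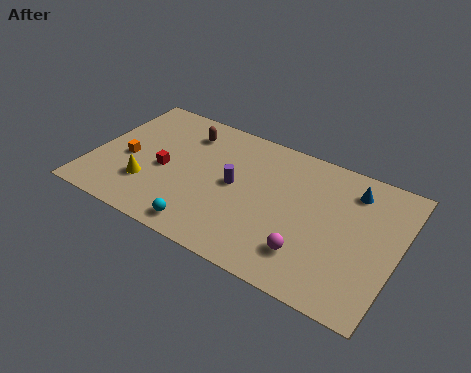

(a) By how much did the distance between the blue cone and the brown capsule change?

-1.8

The distance was about 11.2 in the first image and 9.4 in the second, so they moved 1.8 units closer together.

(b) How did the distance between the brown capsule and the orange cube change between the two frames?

-0.8

Before: roughly 5.2 units apart; after: 4.4. That's 0.8 units closer together.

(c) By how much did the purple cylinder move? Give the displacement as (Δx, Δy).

(-1.8, 2.4)

The purple cylinder was at about (9.7, 2.6) and moved to about (7.9, 5.0).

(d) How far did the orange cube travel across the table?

3.1

The orange cube moved from about (1.2, 1.2) to (1.9, 4.2), a distance of √(0.7² + 3.0²) ≈ 3.1.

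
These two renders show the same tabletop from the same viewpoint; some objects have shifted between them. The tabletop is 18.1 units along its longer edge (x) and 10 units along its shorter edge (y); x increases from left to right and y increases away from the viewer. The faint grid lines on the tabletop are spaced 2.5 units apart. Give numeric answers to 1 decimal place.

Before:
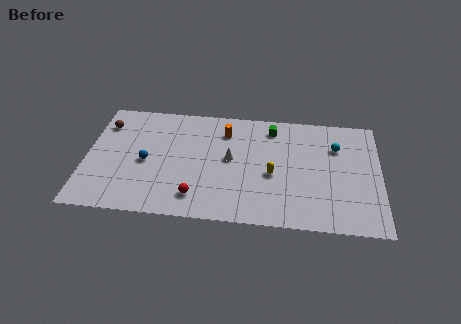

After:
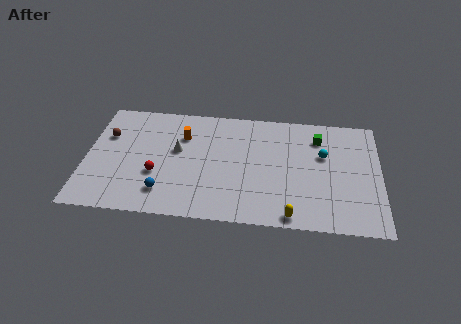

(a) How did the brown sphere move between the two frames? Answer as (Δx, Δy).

(0.2, -1.0)

The brown sphere started near (1.0, 7.7) and ended near (1.2, 6.7).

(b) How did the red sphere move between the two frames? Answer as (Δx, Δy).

(-2.5, 1.7)

The red sphere was at about (6.9, 1.9) and moved to about (4.4, 3.6).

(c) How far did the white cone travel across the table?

3.3

The white cone moved from about (8.9, 5.4) to (5.6, 5.8), a distance of √(3.3² + 0.4²) ≈ 3.3.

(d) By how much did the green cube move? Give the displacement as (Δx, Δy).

(2.9, -0.6)

From the two frames, the green cube sits at roughly (11.4, 8.4) before and (14.3, 7.8) after.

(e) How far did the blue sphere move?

2.8

The blue sphere moved from about (3.7, 4.6) to (4.9, 2.1), a distance of √(1.2² + 2.5²) ≈ 2.8.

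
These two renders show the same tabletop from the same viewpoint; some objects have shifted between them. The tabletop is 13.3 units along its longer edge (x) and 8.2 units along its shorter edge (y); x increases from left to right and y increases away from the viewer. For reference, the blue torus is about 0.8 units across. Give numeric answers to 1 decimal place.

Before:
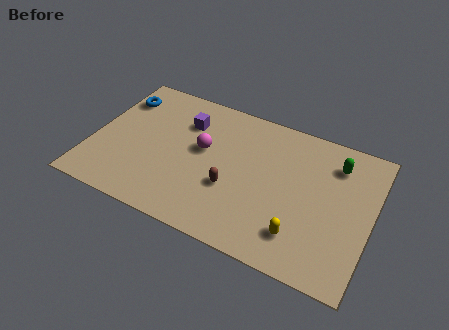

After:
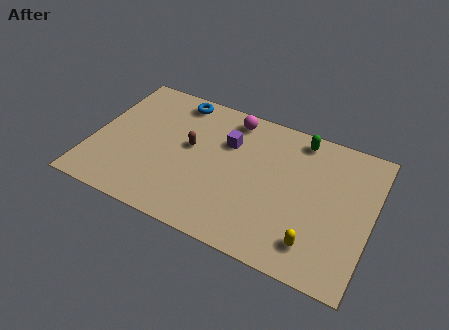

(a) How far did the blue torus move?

2.8

From (0.9, 6.3) to (3.6, 7.2), the blue torus covered √(2.7² + 0.9²) ≈ 2.8 units.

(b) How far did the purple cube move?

2.1

The purple cube moved from about (4.2, 6.0) to (6.3, 5.6), a distance of √(2.1² + 0.4²) ≈ 2.1.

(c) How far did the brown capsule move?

2.7

From (6.8, 3.0) to (4.6, 4.6), the brown capsule covered √(2.2² + 1.6²) ≈ 2.7 units.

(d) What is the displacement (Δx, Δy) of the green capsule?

(-1.8, 0.8)

The green capsule started near (11.4, 6.4) and ended near (9.6, 7.2).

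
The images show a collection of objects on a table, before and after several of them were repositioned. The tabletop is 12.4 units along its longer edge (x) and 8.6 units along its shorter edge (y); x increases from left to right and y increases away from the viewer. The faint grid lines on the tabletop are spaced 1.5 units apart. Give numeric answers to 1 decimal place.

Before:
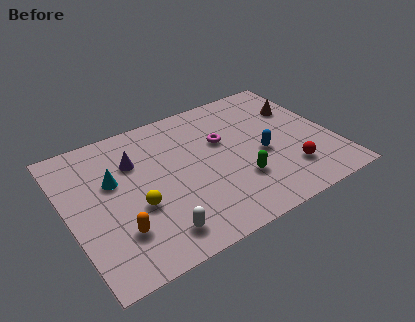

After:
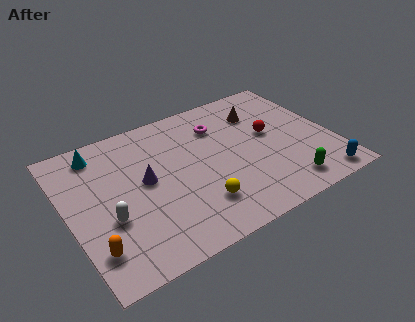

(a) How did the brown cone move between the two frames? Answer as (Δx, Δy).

(-1.8, 0.5)

The brown cone started near (11.2, 5.9) and ended near (9.4, 6.4).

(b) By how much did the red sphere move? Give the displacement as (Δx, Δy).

(-0.4, 2.7)

From the two frames, the red sphere sits at roughly (10.0, 2.1) before and (9.6, 4.8) after.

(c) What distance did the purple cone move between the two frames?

1.4

From (3.3, 6.0) to (3.6, 4.6), the purple cone covered √(0.3² + 1.4²) ≈ 1.4 units.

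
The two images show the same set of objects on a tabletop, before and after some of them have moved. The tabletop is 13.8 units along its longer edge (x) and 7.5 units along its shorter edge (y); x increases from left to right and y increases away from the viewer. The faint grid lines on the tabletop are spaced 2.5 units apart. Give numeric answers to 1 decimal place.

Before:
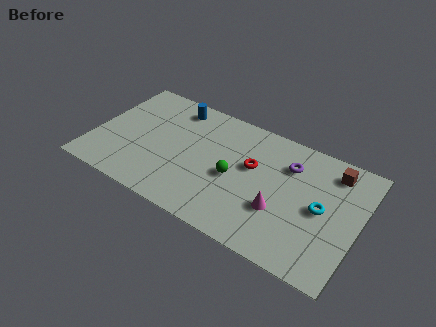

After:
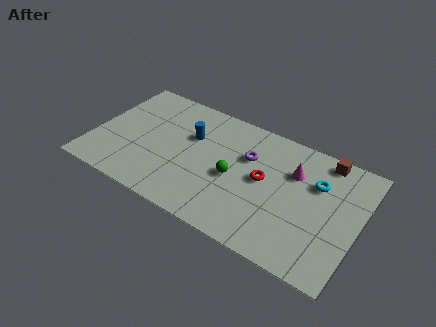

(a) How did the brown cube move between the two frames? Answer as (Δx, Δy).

(-0.5, 0.5)

The brown cube was at about (12.2, 6.2) and moved to about (11.7, 6.7).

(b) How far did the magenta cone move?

2.6

From (9.9, 2.6) to (10.3, 5.2), the magenta cone covered √(0.4² + 2.6²) ≈ 2.6 units.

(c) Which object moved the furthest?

the magenta cone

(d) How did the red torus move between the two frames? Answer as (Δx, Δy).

(0.7, -0.5)

The red torus started near (8.2, 4.5) and ended near (8.9, 4.0).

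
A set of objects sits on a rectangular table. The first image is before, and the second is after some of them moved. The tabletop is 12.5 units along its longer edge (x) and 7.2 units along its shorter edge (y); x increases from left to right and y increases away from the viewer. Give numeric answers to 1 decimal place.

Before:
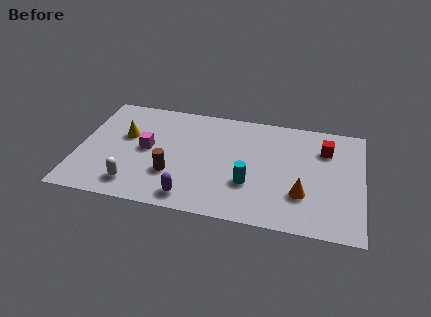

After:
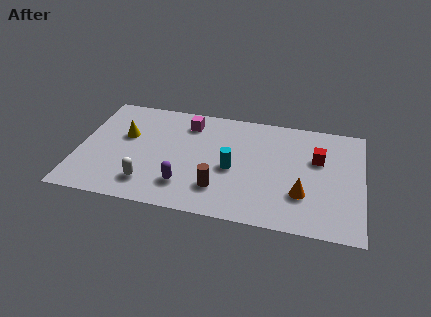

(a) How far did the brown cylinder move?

2.2

From (4.2, 2.3) to (6.3, 1.8), the brown cylinder covered √(2.1² + 0.5²) ≈ 2.2 units.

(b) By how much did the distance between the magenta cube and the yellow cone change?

+1.8

The distance was about 1.2 in the first image and 3.0 in the second, so they moved 1.8 units further apart.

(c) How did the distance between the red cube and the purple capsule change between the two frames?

-0.7

Before: roughly 7.1 units apart; after: 6.4. That's 0.7 units closer together.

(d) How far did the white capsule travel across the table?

0.6

From (2.6, 1.3) to (3.2, 1.5), the white capsule covered √(0.6² + 0.2²) ≈ 0.6 units.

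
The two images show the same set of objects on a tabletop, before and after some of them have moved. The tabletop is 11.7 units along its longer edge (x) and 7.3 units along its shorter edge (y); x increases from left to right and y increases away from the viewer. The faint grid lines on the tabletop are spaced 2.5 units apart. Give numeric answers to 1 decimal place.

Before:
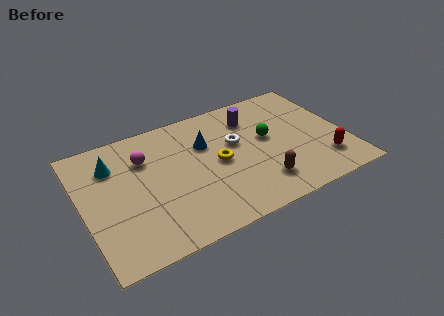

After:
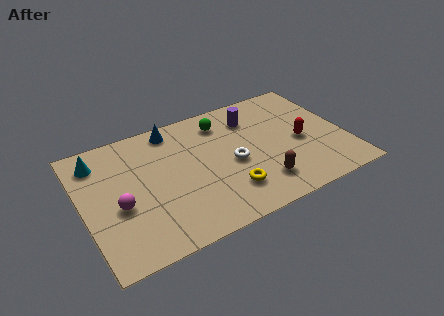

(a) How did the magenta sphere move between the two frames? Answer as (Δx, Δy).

(-1.4, -2.2)

From the two frames, the magenta sphere sits at roughly (2.9, 5.2) before and (1.5, 3.0) after.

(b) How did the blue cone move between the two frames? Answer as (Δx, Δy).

(-1.3, 1.5)

The blue cone was at about (5.6, 4.9) and moved to about (4.3, 6.4).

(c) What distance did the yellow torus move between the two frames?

1.8

The yellow torus was near (6.0, 3.6) before and (6.2, 1.8) after, so it travelled √(0.2² + 1.8²) ≈ 1.8 units.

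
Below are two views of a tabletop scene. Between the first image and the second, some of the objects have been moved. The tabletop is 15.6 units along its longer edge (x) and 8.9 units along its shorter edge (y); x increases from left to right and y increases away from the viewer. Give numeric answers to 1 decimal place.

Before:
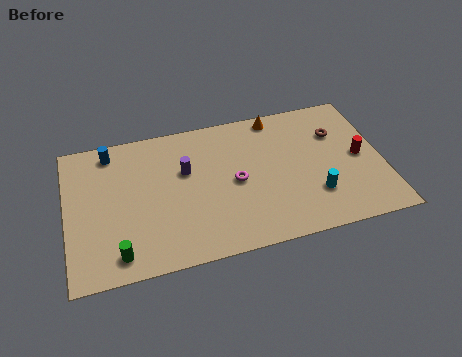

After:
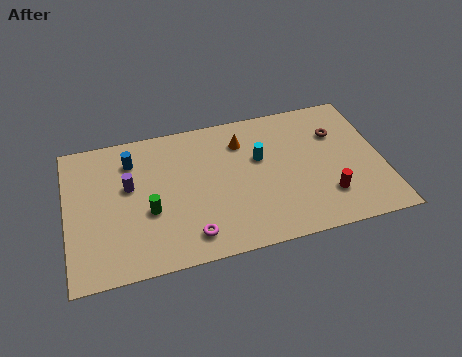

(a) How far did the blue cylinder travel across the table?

1.3

The blue cylinder moved from about (2.3, 7.7) to (3.3, 6.9), a distance of √(1.0² + 0.8²) ≈ 1.3.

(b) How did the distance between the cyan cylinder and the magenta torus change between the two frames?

+1.2

Before: roughly 4.2 units apart; after: 5.4. That's 1.2 units further apart.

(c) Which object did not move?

the brown torus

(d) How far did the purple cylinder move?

2.8

The purple cylinder was near (5.9, 5.6) before and (3.1, 5.3) after, so it travelled √(2.8² + 0.3²) ≈ 2.8 units.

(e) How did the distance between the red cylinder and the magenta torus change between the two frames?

+0.6

The distance was about 6.2 in the first image and 6.8 in the second, so they moved 0.6 units further apart.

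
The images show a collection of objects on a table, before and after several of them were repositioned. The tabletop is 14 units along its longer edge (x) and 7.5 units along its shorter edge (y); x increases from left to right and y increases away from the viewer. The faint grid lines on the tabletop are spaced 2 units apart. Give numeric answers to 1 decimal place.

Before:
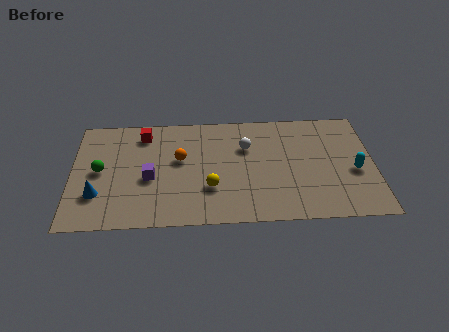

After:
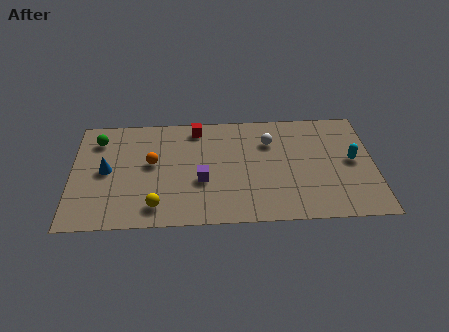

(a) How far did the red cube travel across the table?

2.5

From (3.3, 6.2) to (5.8, 6.5), the red cube covered √(2.5² + 0.3²) ≈ 2.5 units.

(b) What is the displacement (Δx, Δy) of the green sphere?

(-0.1, 2.1)

The green sphere started near (1.3, 3.8) and ended near (1.2, 5.9).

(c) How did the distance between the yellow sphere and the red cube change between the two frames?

+0.6

The distance was about 4.9 in the first image and 5.5 in the second, so they moved 0.6 units further apart.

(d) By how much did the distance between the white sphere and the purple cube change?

-0.8

Before: roughly 4.9 units apart; after: 4.1. That's 0.8 units closer together.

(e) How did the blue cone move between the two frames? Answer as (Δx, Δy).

(0.4, 1.6)

The blue cone was at about (1.2, 2.2) and moved to about (1.6, 3.8).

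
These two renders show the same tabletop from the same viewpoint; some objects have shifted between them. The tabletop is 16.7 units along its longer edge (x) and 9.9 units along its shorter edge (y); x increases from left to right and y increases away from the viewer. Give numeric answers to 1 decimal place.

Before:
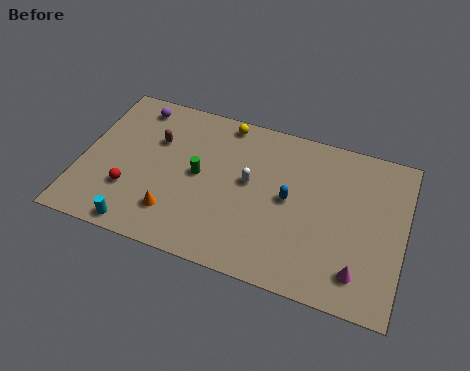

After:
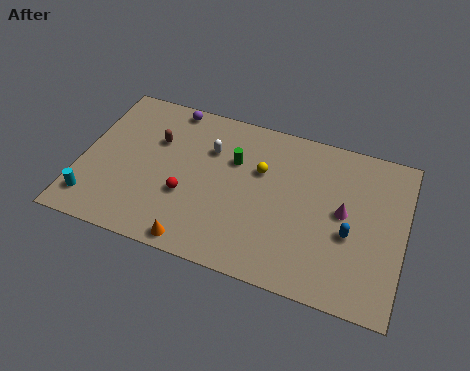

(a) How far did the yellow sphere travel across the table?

3.3

The yellow sphere moved from about (7.1, 8.9) to (9.2, 6.4), a distance of √(2.1² + 2.5²) ≈ 3.3.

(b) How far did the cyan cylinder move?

2.7

The cyan cylinder moved from about (3.4, 0.9) to (0.9, 1.8), a distance of √(2.5² + 0.9²) ≈ 2.7.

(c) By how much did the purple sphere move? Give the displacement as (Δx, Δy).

(1.8, 0.5)

The purple sphere started near (2.4, 8.5) and ended near (4.2, 9.0).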